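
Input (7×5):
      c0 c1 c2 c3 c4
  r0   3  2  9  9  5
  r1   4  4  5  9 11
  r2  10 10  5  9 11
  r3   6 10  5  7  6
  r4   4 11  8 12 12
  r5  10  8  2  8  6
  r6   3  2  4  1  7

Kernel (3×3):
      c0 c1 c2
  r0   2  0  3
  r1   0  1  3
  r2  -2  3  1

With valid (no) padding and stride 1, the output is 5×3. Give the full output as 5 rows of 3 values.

67 67 103
71 69 102
93 87 100
68 83 102
50 93 80

Output[0,0]: The receptive field on the input at this output position is [3 2 9 / 4 4 5 / 10 10 5]. Elementwise product with the kernel and sum: 3·2 + 9·3 + 4·1 + 5·3 + 10·-2 + 10·3 + 5·1.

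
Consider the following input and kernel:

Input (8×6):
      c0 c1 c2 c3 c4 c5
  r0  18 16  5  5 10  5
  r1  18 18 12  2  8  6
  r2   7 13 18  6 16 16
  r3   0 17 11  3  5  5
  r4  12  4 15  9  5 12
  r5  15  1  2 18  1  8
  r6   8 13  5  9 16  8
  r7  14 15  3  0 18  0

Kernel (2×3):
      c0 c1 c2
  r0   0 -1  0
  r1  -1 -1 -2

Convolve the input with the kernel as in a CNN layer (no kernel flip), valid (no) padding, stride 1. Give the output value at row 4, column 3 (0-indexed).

-40

The receptive field on the input at this output position is [9 5 12 / 18 1 8]. Elementwise product with the kernel and sum: 5·-1 + 18·-1 + 1·-1 + 8·-2.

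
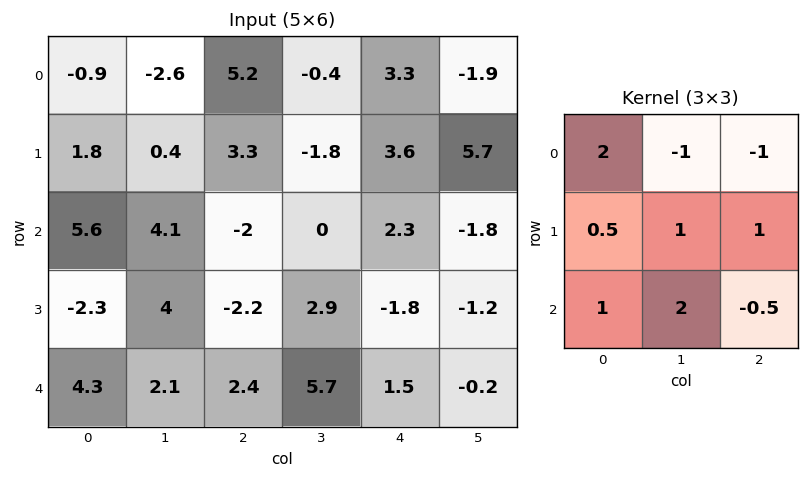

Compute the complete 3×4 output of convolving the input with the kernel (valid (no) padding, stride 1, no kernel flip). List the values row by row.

Output[0,0]: The receptive field on the input at this output position is [-0.9 -2.6 5.2 / 1.8 0.4 3.3 / 5.6 4.1 -2]. Elementwise product with the kernel and sum: -0.9·2 + -2.6·-1 + 5.2·-1 + 1.8·0.5 + 0.4·1 + 3.3·1 + 5.6·1 + 4.1·2 + -2·-0.5.

15 -8.2 7.8 11.7
11.6 -2.5 10.6 -12.5
17.05 16.95 6.75 6.75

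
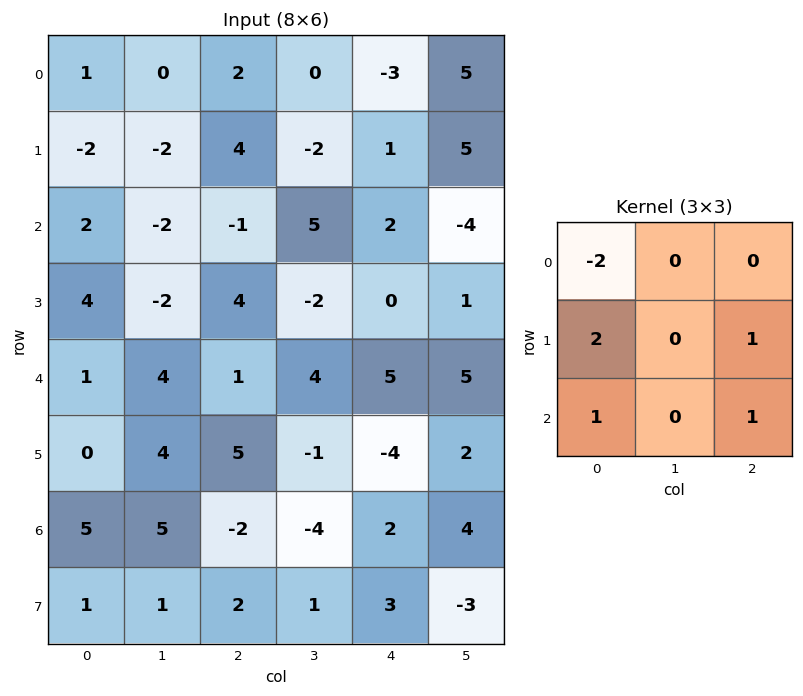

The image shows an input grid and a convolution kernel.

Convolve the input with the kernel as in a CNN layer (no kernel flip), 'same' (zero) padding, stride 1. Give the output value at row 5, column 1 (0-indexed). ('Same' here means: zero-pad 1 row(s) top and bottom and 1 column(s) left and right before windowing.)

The receptive field on the zero-padded input at this output position is [1 4 1 / 0 4 5 / 5 5 -2]. Elementwise product with the kernel and sum: 1·-2 + 0·2 + 5·1 + 5·1 + -2·1.

6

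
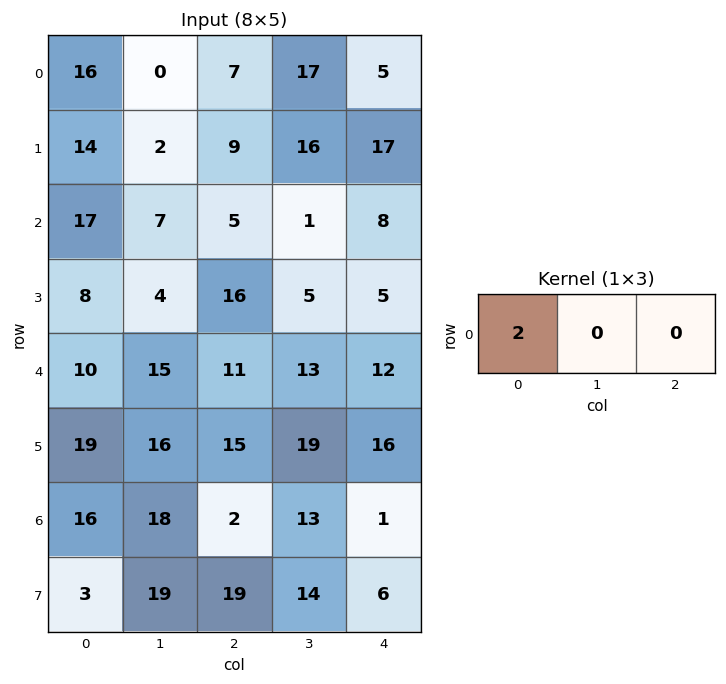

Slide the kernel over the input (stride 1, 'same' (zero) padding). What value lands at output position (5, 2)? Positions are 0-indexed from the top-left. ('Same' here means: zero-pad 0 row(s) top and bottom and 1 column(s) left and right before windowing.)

32

The receptive field on the zero-padded input at this output position is [16 15 19]. Elementwise product with the kernel and sum: 16·2.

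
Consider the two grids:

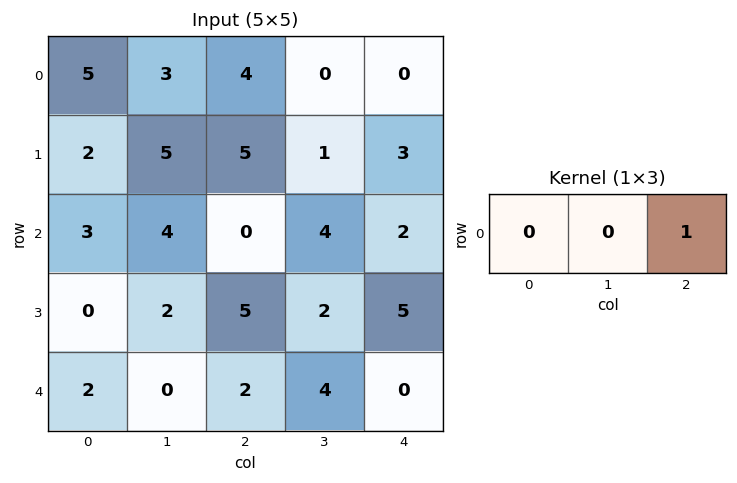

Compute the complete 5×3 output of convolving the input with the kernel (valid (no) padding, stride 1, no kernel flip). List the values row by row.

Output[0,0]: The receptive field on the input at this output position is [5 3 4]. Elementwise product with the kernel and sum: 4·1.

4 0 0
5 1 3
0 4 2
5 2 5
2 4 0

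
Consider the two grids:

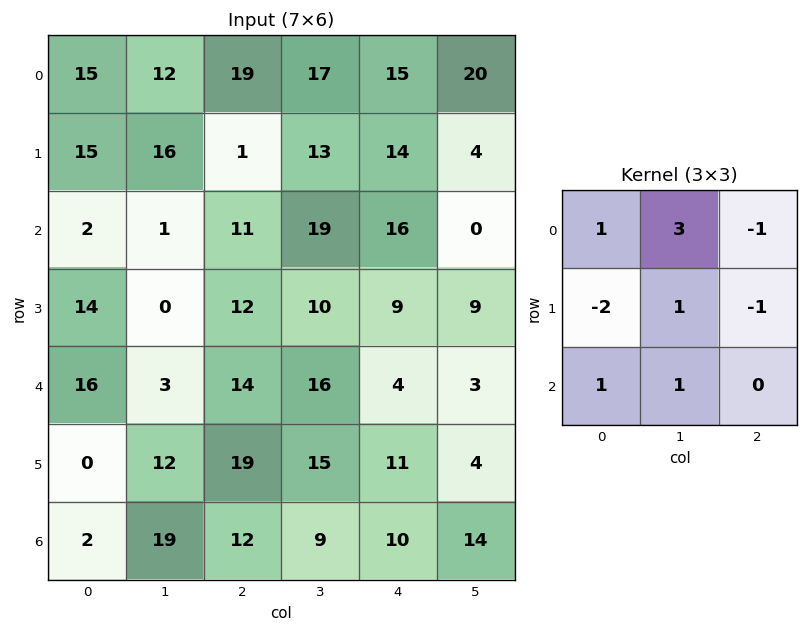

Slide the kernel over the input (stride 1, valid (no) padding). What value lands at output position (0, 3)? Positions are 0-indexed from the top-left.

The receptive field on the input at this output position is [17 15 20 / 13 14 4 / 19 16 0]. Elementwise product with the kernel and sum: 17·1 + 15·3 + 20·-1 + 13·-2 + 14·1 + 4·-1 + 19·1 + 16·1.

61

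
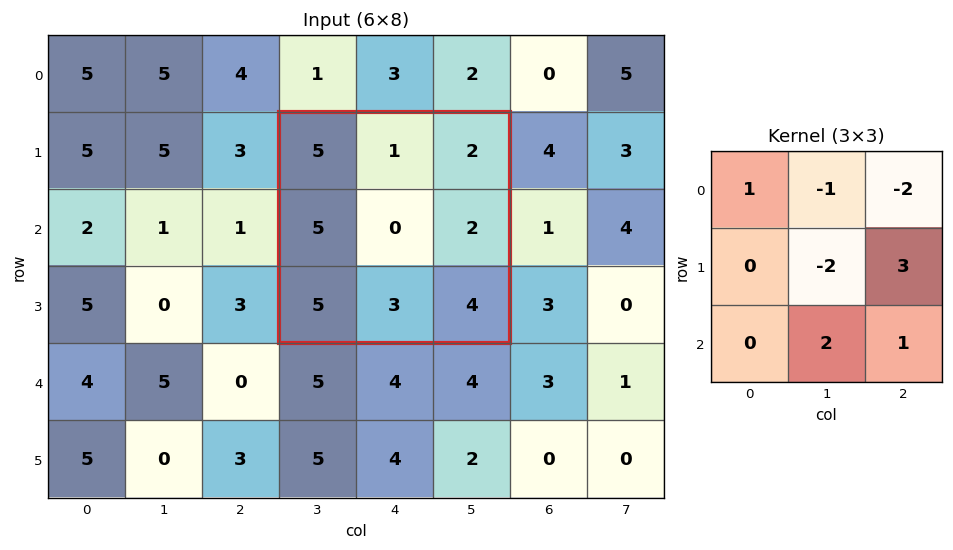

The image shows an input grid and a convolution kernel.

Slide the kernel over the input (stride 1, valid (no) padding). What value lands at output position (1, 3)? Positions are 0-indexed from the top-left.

16

The receptive field on the input at this output position is [5 1 2 / 5 0 2 / 5 3 4]. Elementwise product with the kernel and sum: 5·1 + 1·-1 + 2·-2 + 0·-2 + 2·3 + 3·2 + 4·1.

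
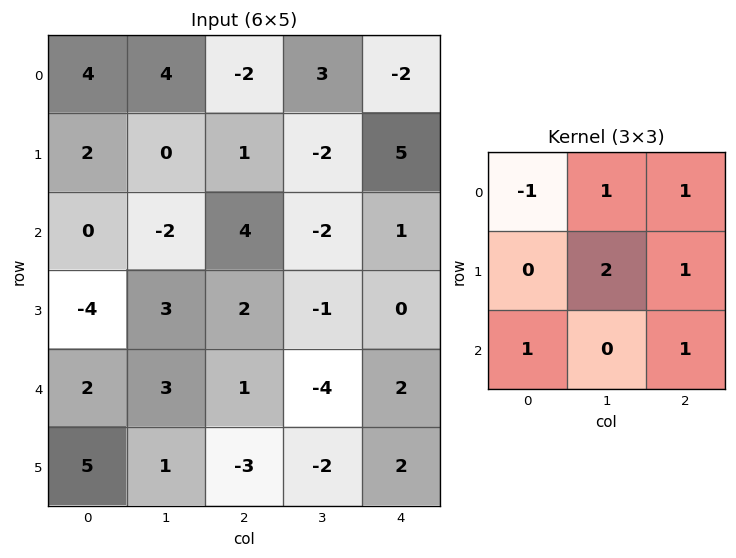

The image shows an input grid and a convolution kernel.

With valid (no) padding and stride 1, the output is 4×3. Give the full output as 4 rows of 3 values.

3 -7 9
-3 7 1
13 6 -4
18 -5 -10

Output[0,0]: The receptive field on the input at this output position is [4 4 -2 / 2 0 1 / 0 -2 4]. Elementwise product with the kernel and sum: 4·-1 + 4·1 + -2·1 + 0·2 + 1·1 + 0·1 + 4·1.
Output[0,1]: The receptive field on the input at this output position is [4 -2 3 / 0 1 -2 / -2 4 -2]. Elementwise product with the kernel and sum: 4·-1 + -2·1 + 3·1 + 1·2 + -2·1 + -2·1 + -2·1.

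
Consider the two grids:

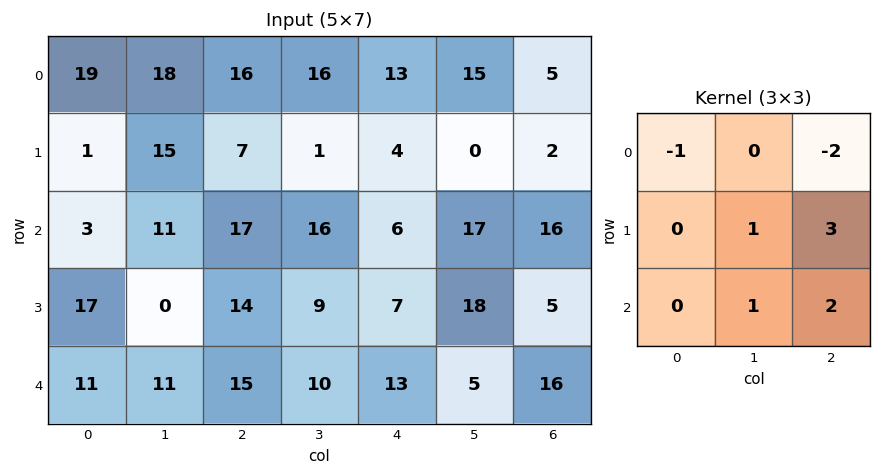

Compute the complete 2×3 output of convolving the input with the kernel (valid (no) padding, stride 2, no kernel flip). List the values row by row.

Output[0,0]: The receptive field on the input at this output position is [19 18 16 / 1 15 7 / 3 11 17]. Elementwise product with the kernel and sum: 19·-1 + 16·-2 + 15·1 + 7·3 + 11·1 + 17·2.

30 -1 32
46 37 32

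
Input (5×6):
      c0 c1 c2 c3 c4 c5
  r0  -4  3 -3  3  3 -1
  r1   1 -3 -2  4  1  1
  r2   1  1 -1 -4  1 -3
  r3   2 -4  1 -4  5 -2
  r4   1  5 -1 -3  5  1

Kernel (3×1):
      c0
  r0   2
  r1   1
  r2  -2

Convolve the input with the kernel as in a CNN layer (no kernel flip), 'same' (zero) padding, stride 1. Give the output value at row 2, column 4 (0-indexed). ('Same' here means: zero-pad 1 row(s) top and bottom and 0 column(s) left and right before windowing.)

The receptive field on the zero-padded input at this output position is [1 / 1 / 5]. Elementwise product with the kernel and sum: 1·2 + 1·1 + 5·-2.

-7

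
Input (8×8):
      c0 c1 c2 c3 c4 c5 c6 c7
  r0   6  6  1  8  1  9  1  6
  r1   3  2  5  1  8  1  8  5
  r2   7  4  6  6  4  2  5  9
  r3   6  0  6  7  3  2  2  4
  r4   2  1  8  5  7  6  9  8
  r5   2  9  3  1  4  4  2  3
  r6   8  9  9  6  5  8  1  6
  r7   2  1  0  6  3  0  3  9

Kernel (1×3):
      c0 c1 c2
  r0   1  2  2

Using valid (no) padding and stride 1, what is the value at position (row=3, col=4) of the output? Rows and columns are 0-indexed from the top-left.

11

The receptive field on the input at this output position is [3 2 2]. Elementwise product with the kernel and sum: 3·1 + 2·2 + 2·2.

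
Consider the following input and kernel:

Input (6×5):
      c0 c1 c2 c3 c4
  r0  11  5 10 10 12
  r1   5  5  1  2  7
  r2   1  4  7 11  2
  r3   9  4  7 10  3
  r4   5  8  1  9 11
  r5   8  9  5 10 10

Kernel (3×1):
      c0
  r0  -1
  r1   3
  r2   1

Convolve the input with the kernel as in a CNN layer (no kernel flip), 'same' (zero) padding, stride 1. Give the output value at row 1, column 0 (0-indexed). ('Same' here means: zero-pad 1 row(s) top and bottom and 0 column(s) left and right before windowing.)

The receptive field on the zero-padded input at this output position is [11 / 5 / 1]. Elementwise product with the kernel and sum: 11·-1 + 5·3 + 1·1.

5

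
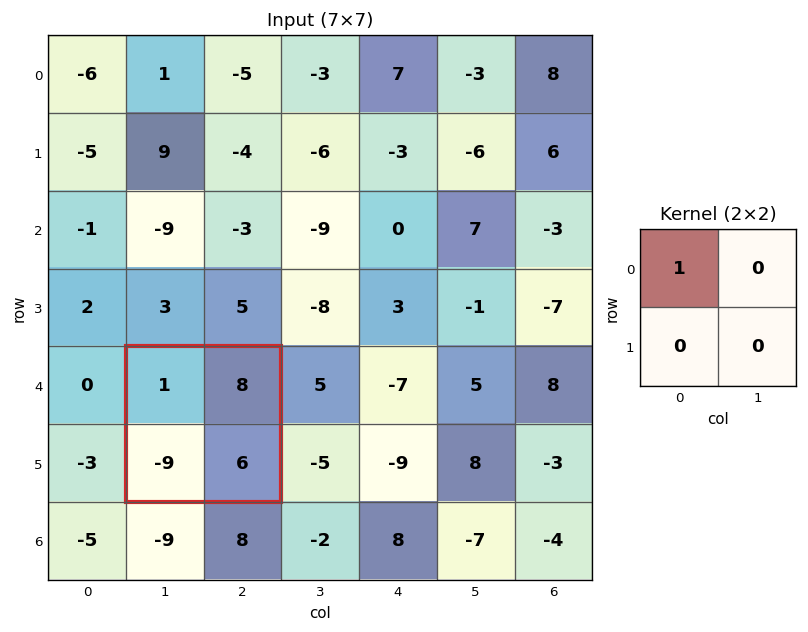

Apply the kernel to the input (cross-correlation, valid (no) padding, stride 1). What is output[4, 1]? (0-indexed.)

The receptive field on the input at this output position is [1 8 / -9 6]. Elementwise product with the kernel and sum: 1·1.

1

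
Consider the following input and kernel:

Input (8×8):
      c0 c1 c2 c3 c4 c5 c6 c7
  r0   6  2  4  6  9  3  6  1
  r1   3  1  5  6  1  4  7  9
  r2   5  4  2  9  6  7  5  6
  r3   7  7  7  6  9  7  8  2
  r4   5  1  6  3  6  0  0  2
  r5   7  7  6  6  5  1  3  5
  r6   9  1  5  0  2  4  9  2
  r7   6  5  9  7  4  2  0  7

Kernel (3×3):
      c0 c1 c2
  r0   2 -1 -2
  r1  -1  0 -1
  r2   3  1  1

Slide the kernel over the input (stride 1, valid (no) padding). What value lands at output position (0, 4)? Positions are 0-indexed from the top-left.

25

The receptive field on the input at this output position is [9 3 6 / 1 4 7 / 6 7 5]. Elementwise product with the kernel and sum: 9·2 + 3·-1 + 6·-2 + 1·-1 + 7·-1 + 6·3 + 7·1 + 5·1.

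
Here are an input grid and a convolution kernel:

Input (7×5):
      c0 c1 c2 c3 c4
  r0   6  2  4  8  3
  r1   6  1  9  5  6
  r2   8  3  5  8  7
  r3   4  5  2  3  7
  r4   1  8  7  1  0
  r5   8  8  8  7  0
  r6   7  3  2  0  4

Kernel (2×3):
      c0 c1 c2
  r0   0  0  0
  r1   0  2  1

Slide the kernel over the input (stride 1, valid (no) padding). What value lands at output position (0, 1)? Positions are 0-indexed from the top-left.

The receptive field on the input at this output position is [2 4 8 / 1 9 5]. Elementwise product with the kernel and sum: 9·2 + 5·1.

23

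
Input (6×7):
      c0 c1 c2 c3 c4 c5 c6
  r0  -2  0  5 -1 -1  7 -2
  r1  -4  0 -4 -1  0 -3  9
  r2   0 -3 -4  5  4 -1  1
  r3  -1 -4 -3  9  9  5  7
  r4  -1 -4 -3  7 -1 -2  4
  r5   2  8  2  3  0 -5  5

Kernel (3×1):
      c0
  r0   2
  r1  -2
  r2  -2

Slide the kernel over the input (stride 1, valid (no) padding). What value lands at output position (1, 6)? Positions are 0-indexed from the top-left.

The receptive field on the input at this output position is [9 / 1 / 7]. Elementwise product with the kernel and sum: 9·2 + 1·-2 + 7·-2.

2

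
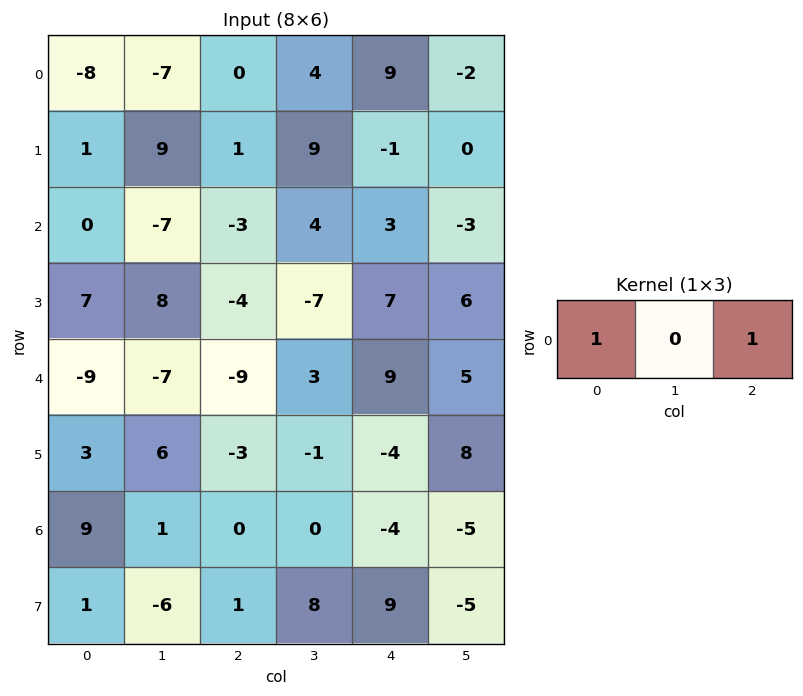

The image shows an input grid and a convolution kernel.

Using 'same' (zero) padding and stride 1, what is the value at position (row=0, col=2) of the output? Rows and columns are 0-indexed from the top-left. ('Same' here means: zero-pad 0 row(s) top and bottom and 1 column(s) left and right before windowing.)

The receptive field on the zero-padded input at this output position is [-7 0 4]. Elementwise product with the kernel and sum: -7·1 + 4·1.

-3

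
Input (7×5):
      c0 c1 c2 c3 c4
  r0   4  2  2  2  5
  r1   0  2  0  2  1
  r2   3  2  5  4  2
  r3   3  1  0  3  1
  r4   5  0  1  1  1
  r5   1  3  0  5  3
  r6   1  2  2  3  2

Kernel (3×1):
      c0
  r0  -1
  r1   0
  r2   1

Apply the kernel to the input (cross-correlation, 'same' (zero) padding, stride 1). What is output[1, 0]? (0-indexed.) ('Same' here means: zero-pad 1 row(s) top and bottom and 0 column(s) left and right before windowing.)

The receptive field on the zero-padded input at this output position is [4 / 0 / 3]. Elementwise product with the kernel and sum: 4·-1 + 3·1.

-1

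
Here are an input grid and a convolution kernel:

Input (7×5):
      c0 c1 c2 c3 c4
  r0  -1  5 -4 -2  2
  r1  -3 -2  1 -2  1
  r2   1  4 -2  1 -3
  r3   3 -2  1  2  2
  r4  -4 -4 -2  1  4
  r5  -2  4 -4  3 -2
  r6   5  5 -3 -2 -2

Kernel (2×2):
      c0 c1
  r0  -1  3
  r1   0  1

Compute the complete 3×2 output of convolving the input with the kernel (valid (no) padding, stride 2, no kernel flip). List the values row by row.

14 -4
9 7
-4 8

Output[0,0]: The receptive field on the input at this output position is [-1 5 / -3 -2]. Elementwise product with the kernel and sum: -1·-1 + 5·3 + -2·1.
Output[0,1]: The receptive field on the input at this output position is [-4 -2 / 1 -2]. Elementwise product with the kernel and sum: -4·-1 + -2·3 + -2·1.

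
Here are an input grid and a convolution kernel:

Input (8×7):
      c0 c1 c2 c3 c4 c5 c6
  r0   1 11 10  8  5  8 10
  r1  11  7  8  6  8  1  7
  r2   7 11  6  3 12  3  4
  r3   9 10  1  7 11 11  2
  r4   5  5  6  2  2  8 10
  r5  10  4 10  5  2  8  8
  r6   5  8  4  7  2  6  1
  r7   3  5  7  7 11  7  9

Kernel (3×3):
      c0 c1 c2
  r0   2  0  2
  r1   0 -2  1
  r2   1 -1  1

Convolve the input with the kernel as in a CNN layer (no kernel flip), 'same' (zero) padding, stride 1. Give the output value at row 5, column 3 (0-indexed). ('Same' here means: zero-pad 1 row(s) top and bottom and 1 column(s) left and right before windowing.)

The receptive field on the zero-padded input at this output position is [6 2 2 / 10 5 2 / 4 7 2]. Elementwise product with the kernel and sum: 6·2 + 2·2 + 5·-2 + 2·1 + 4·1 + 7·-1 + 2·1.

7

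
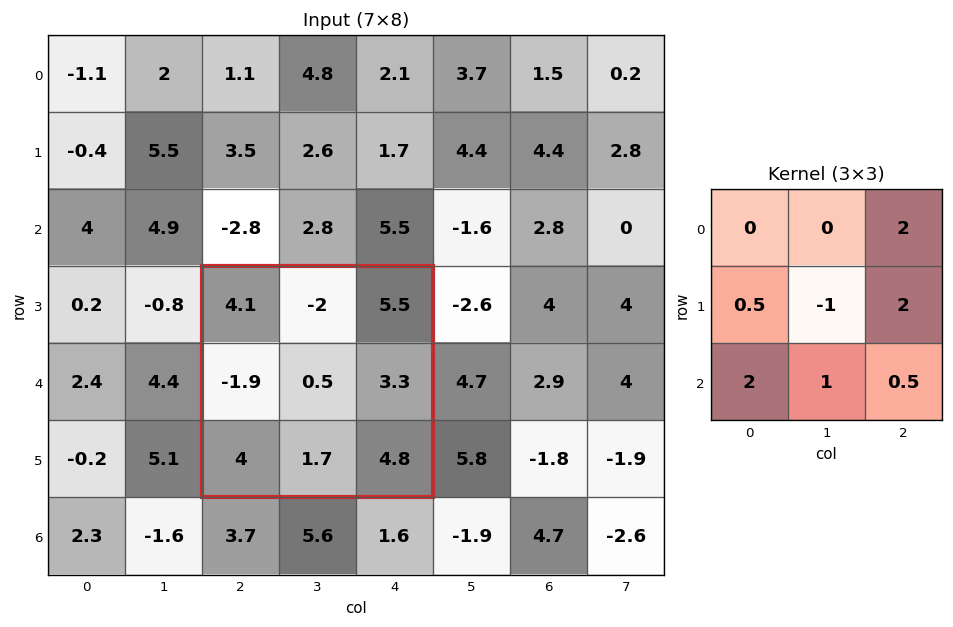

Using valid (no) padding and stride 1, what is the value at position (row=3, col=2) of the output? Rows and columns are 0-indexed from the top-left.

The receptive field on the input at this output position is [4.1 -2 5.5 / -1.9 0.5 3.3 / 4 1.7 4.8]. Elementwise product with the kernel and sum: 5.5·2 + -1.9·0.5 + 0.5·-1 + 3.3·2 + 4·2 + 1.7·1 + 4.8·0.5.

28.25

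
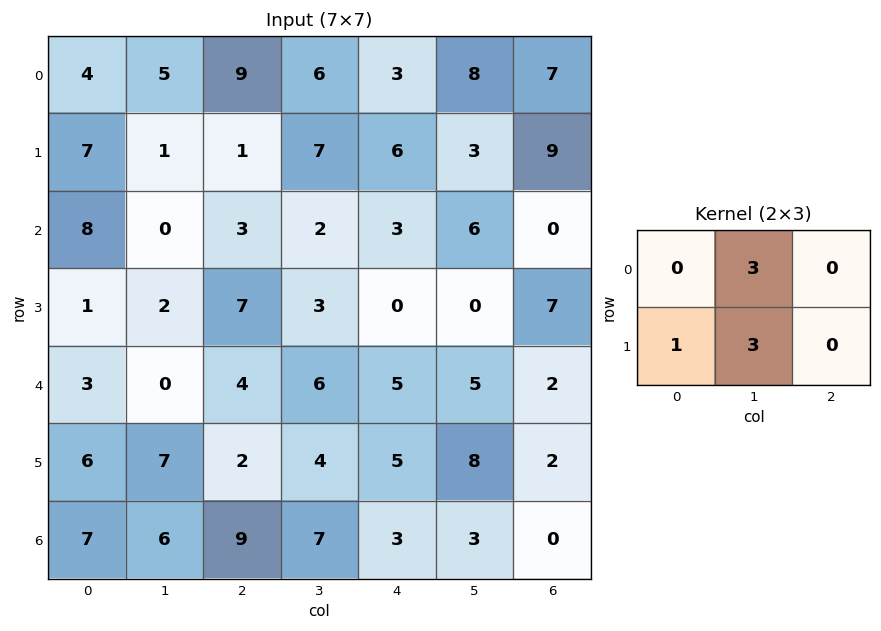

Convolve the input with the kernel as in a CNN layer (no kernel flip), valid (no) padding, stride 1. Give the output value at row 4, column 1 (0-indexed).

The receptive field on the input at this output position is [0 4 6 / 7 2 4]. Elementwise product with the kernel and sum: 4·3 + 7·1 + 2·3.

25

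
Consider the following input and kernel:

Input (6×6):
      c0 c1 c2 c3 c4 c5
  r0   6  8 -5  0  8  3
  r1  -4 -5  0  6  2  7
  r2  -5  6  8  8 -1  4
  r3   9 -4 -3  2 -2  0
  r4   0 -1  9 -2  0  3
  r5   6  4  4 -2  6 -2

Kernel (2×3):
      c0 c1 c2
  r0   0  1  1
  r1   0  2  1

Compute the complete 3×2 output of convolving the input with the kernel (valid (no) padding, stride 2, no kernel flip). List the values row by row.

Output[0,0]: The receptive field on the input at this output position is [6 8 -5 / -4 -5 0]. Elementwise product with the kernel and sum: 8·1 + -5·1 + -5·2 + 0·1.
Output[0,1]: The receptive field on the input at this output position is [-5 0 8 / 0 6 2]. Elementwise product with the kernel and sum: 0·1 + 8·1 + 6·2 + 2·1.

-7 22
3 9
20 0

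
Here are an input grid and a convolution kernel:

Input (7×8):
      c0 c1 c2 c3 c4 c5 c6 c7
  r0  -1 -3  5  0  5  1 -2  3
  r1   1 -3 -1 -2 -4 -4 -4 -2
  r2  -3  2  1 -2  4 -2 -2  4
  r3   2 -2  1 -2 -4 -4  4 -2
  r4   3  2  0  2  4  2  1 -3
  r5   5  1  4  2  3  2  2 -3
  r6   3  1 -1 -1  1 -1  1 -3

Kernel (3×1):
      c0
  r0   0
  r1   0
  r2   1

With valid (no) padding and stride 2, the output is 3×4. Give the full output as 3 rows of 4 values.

Output[0,0]: The receptive field on the input at this output position is [-1 / 1 / -3]. Elementwise product with the kernel and sum: -3·1.

-3 1 4 -2
3 0 4 1
3 -1 1 1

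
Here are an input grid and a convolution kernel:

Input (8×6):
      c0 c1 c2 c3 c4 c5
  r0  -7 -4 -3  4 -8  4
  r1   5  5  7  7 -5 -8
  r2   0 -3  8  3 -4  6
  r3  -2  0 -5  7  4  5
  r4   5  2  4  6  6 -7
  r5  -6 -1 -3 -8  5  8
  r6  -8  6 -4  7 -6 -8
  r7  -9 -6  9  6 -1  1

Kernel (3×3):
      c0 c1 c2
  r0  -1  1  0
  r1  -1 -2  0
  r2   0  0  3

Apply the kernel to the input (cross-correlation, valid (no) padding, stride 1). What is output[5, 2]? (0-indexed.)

The receptive field on the input at this output position is [-3 -8 5 / -4 7 -6 / 9 6 -1]. Elementwise product with the kernel and sum: -3·-1 + -8·1 + -4·-1 + 7·-2 + -1·3.

-18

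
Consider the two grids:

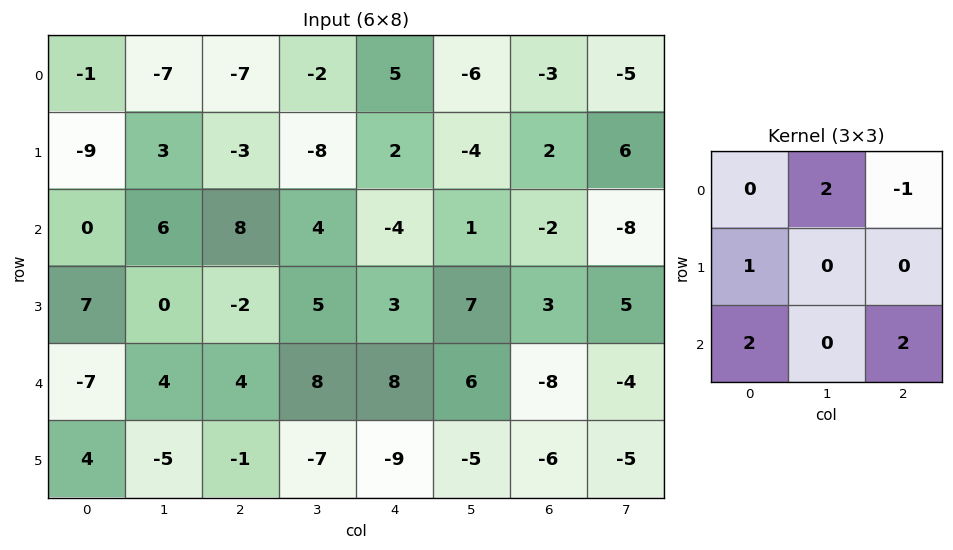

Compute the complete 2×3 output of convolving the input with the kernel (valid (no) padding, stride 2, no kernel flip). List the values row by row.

0 -4 -19
5 34 7

Output[0,0]: The receptive field on the input at this output position is [-1 -7 -7 / -9 3 -3 / 0 6 8]. Elementwise product with the kernel and sum: -7·2 + -7·-1 + -9·1 + 0·2 + 8·2.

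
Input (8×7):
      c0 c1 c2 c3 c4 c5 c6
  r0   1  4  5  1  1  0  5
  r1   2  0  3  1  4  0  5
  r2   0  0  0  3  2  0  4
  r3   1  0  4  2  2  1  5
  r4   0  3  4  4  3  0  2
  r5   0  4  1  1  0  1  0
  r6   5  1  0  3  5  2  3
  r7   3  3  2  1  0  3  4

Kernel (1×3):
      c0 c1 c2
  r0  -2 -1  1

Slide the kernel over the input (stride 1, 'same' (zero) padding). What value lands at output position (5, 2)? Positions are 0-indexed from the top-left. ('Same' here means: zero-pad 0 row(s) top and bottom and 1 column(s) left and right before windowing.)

The receptive field on the zero-padded input at this output position is [4 1 1]. Elementwise product with the kernel and sum: 4·-2 + 1·-1 + 1·1.

-8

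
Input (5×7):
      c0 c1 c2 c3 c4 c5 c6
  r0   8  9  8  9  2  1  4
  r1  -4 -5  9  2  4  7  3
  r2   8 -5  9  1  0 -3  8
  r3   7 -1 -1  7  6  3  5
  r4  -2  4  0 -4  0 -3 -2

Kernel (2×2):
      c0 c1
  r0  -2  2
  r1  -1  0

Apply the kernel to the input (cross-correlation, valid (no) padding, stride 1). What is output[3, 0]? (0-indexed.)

-14

The receptive field on the input at this output position is [7 -1 / -2 4]. Elementwise product with the kernel and sum: 7·-2 + -1·2 + -2·-1.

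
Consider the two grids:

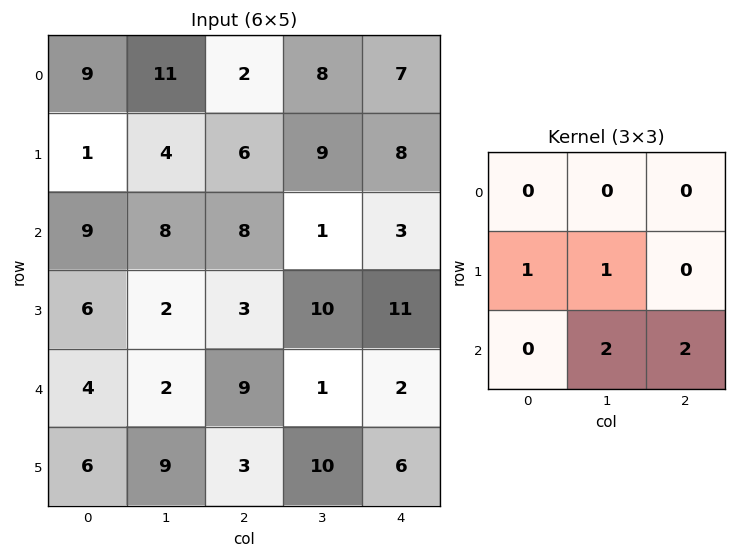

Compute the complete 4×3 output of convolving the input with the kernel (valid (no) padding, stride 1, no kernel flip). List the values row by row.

Output[0,0]: The receptive field on the input at this output position is [9 11 2 / 1 4 6 / 9 8 8]. Elementwise product with the kernel and sum: 1·1 + 4·1 + 8·2 + 8·2.
Output[0,1]: The receptive field on the input at this output position is [11 2 8 / 4 6 9 / 8 8 1]. Elementwise product with the kernel and sum: 4·1 + 6·1 + 8·2 + 1·2.

37 28 23
27 42 51
30 25 19
30 37 42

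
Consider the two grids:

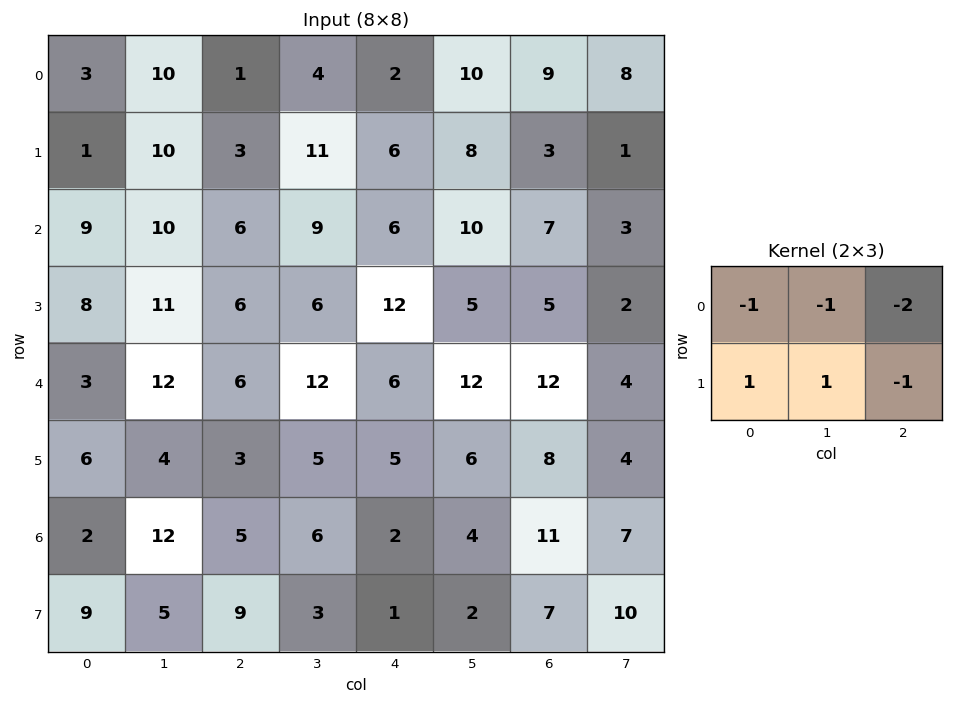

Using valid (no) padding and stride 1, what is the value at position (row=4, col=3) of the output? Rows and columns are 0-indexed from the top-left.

The receptive field on the input at this output position is [12 6 12 / 5 5 6]. Elementwise product with the kernel and sum: 12·-1 + 6·-1 + 12·-2 + 5·1 + 5·1 + 6·-1.

-38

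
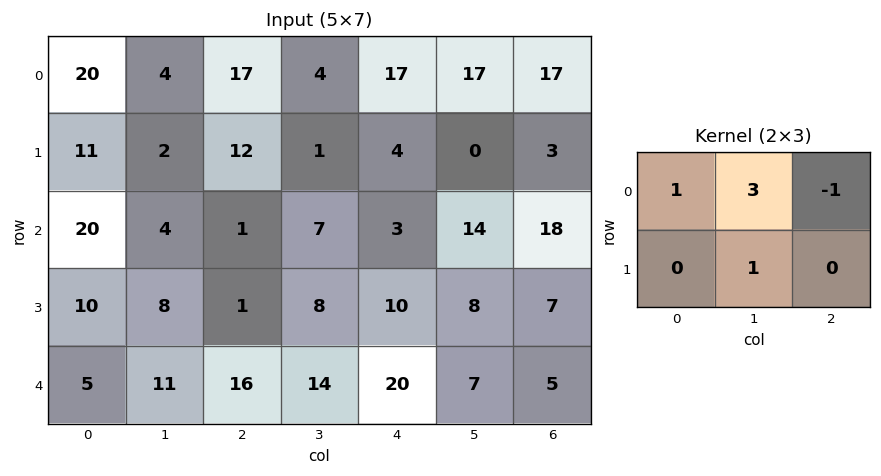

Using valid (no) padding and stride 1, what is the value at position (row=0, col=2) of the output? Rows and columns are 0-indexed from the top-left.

13

The receptive field on the input at this output position is [17 4 17 / 12 1 4]. Elementwise product with the kernel and sum: 17·1 + 4·3 + 17·-1 + 1·1.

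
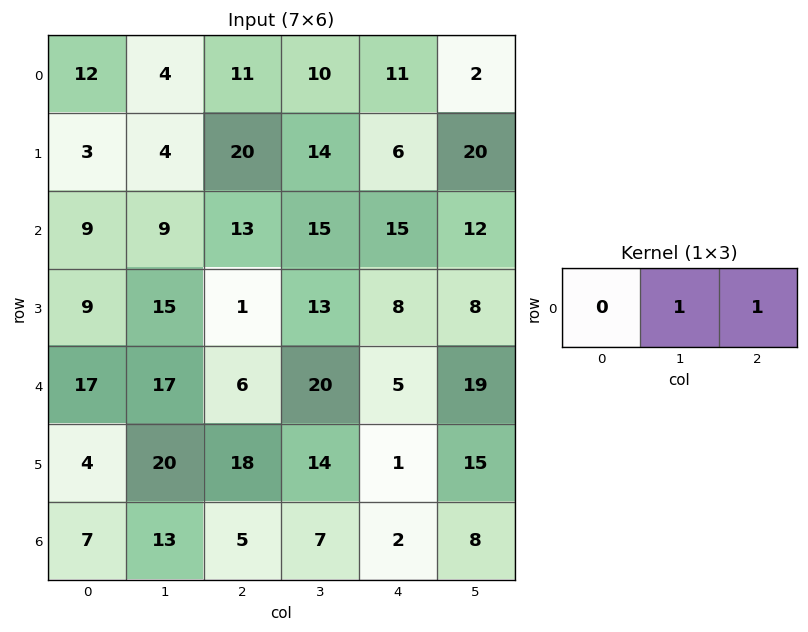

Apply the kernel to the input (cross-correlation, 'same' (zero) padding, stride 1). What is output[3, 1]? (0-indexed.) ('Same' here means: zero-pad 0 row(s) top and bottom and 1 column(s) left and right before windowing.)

The receptive field on the zero-padded input at this output position is [9 15 1]. Elementwise product with the kernel and sum: 15·1 + 1·1.

16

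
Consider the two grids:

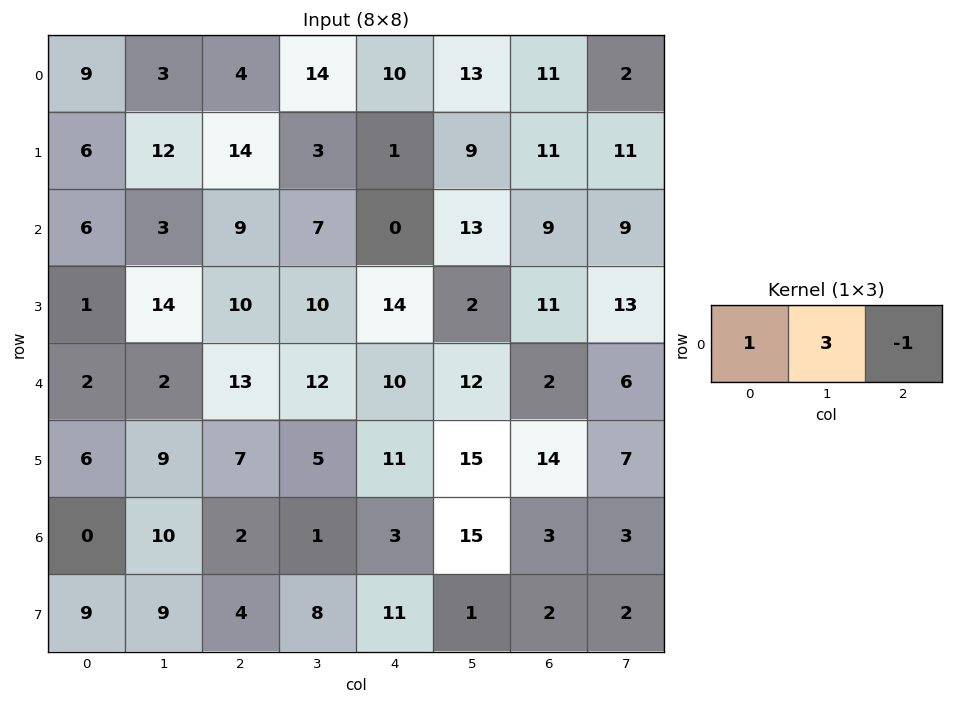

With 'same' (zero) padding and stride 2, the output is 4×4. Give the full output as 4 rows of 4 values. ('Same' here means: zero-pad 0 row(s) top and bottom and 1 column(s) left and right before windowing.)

24 1 31 44
15 23 -6 31
4 29 30 12
-10 15 -5 21

Output[0,0]: The receptive field on the zero-padded input at this output position is [0 9 3]. Elementwise product with the kernel and sum: 0·1 + 9·3 + 3·-1.
Output[0,1]: The receptive field on the zero-padded input at this output position is [3 4 14]. Elementwise product with the kernel and sum: 3·1 + 4·3 + 14·-1.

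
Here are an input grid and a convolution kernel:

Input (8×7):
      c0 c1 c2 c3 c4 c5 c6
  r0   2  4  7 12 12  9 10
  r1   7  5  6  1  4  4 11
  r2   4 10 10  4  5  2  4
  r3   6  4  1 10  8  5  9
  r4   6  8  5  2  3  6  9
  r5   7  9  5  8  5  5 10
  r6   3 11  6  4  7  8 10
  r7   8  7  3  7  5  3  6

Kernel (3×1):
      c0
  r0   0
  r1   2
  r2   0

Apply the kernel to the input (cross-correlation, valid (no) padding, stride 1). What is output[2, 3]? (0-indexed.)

20

The receptive field on the input at this output position is [4 / 10 / 2]. Elementwise product with the kernel and sum: 10·2.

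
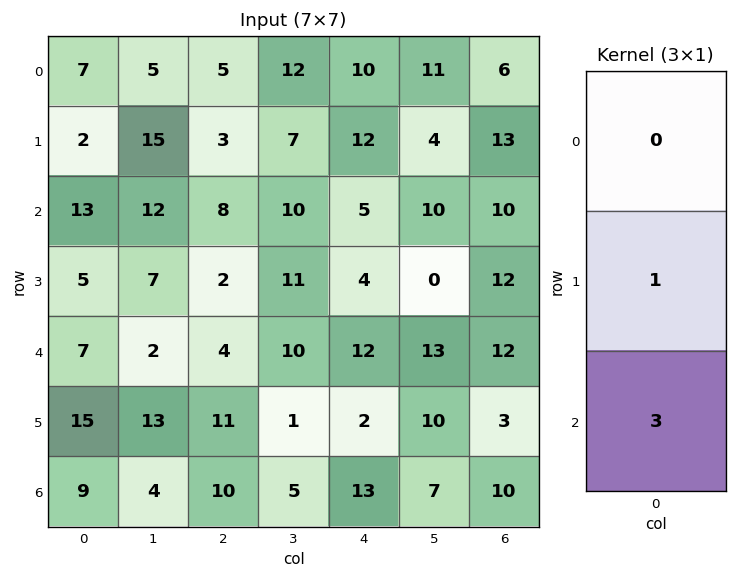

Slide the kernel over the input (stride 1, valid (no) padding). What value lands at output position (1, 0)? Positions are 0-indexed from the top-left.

28

The receptive field on the input at this output position is [2 / 13 / 5]. Elementwise product with the kernel and sum: 13·1 + 5·3.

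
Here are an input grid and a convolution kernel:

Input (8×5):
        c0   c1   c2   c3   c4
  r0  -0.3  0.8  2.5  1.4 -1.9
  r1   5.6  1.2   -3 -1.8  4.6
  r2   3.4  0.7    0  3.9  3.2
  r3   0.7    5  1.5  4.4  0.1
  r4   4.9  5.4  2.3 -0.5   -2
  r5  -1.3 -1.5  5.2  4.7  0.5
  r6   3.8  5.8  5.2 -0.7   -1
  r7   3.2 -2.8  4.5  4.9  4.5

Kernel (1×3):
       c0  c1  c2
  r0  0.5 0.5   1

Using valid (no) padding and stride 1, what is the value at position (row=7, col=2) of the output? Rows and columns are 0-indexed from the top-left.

9.2

The receptive field on the input at this output position is [4.5 4.9 4.5]. Elementwise product with the kernel and sum: 4.5·0.5 + 4.9·0.5 + 4.5·1.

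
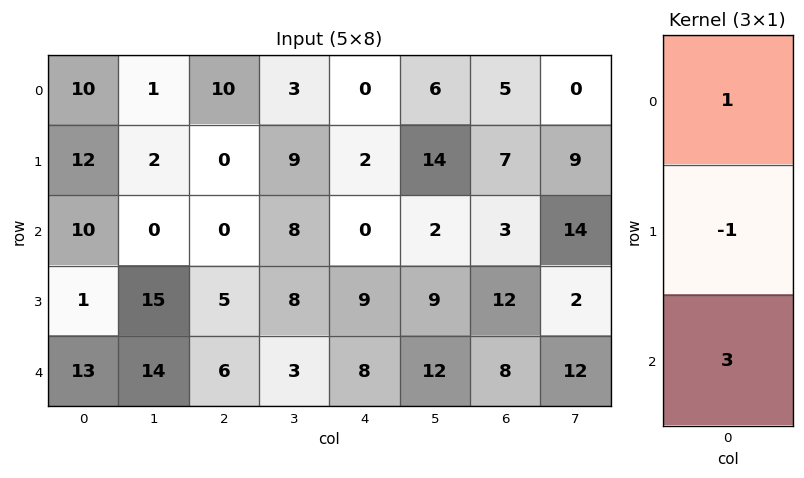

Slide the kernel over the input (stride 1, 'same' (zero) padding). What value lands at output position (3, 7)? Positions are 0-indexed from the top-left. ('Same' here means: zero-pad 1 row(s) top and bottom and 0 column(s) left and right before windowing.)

48

The receptive field on the zero-padded input at this output position is [14 / 2 / 12]. Elementwise product with the kernel and sum: 14·1 + 2·-1 + 12·3.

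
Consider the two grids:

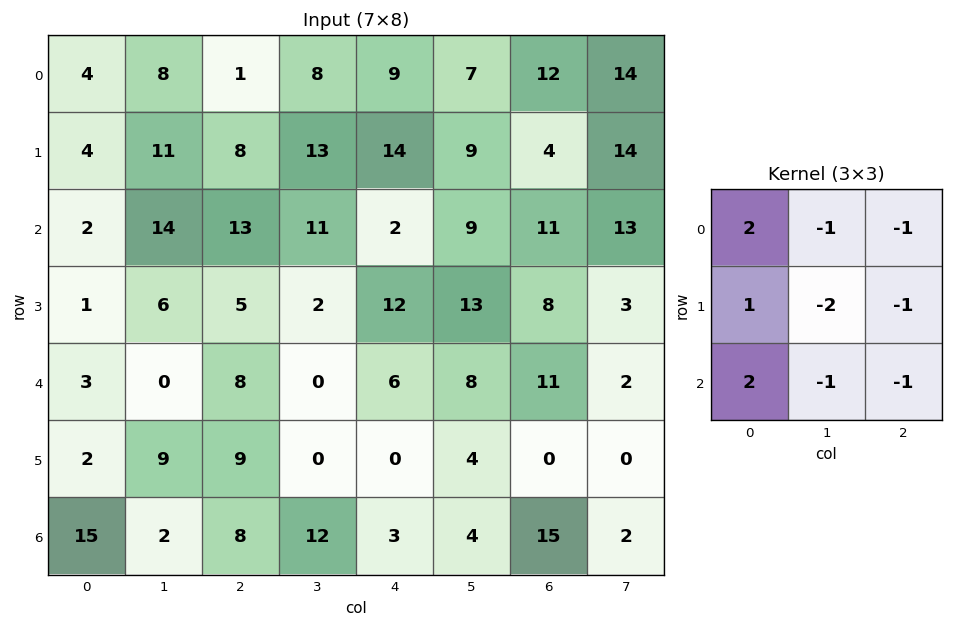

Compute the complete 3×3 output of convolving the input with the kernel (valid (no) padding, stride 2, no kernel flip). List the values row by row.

Output[0,0]: The receptive field on the input at this output position is [4 8 1 / 4 11 8 / 2 14 13]. Elementwise product with the kernel and sum: 4·2 + 8·-1 + 1·-1 + 4·1 + 11·-2 + 8·-1 + 2·2 + 14·-1 + 13·-1.
Output[0,1]: The receptive field on the input at this output position is [1 8 9 / 8 13 14 / 13 11 2]. Elementwise product with the kernel and sum: 1·2 + 8·-1 + 9·-1 + 8·1 + 13·-2 + 14·-1 + 13·2 + 11·-1 + 2·-1.

-50 -34 -25
-41 12 -45
-7 20 -28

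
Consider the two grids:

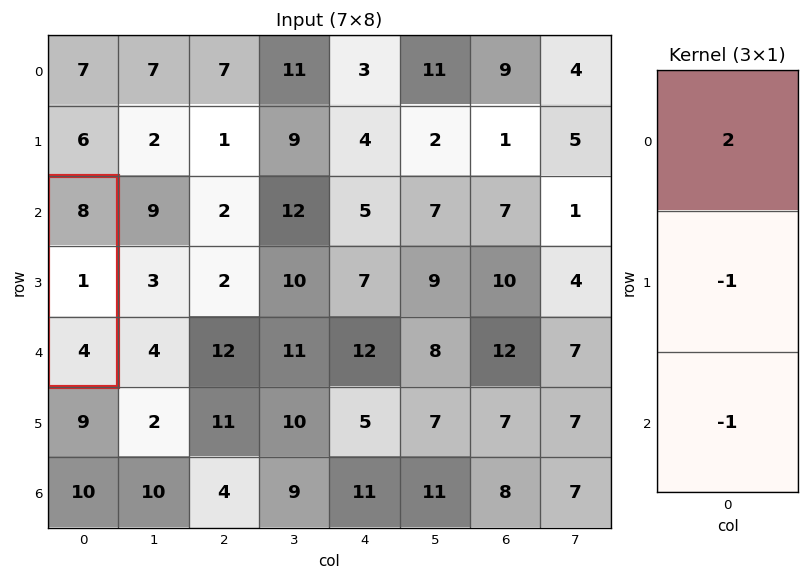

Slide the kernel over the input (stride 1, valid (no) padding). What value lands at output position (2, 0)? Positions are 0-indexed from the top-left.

11

The receptive field on the input at this output position is [8 / 1 / 4]. Elementwise product with the kernel and sum: 8·2 + 1·-1 + 4·-1.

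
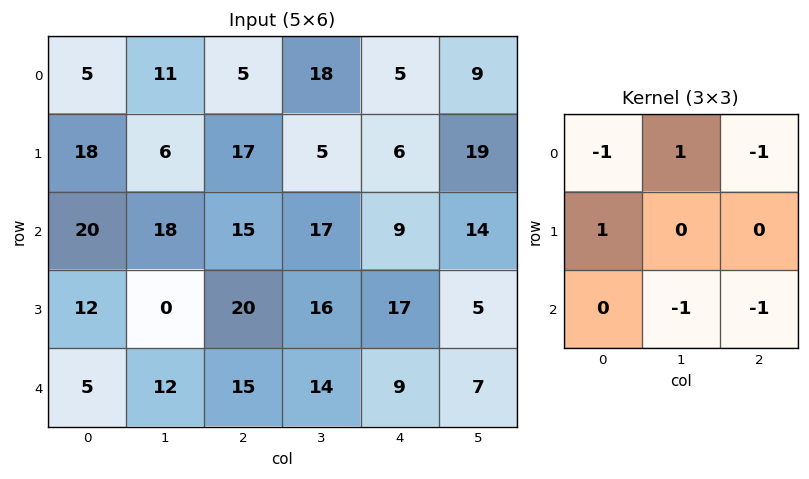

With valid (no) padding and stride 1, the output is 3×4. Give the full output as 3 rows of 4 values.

Output[0,0]: The receptive field on the input at this output position is [5 11 5 / 18 6 17 / 20 18 15]. Elementwise product with the kernel and sum: 5·-1 + 11·1 + 5·-1 + 18·1 + 18·-1 + 15·-1.

-14 -50 -1 -40
-29 -12 -36 -23
-32 -49 -10 -22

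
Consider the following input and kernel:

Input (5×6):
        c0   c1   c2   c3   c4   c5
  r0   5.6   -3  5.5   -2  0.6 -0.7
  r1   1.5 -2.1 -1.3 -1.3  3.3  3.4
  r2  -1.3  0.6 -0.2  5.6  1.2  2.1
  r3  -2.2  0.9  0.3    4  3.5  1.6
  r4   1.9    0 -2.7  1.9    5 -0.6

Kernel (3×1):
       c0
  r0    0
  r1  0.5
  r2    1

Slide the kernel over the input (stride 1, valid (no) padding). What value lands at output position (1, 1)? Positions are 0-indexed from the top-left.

1.2

The receptive field on the input at this output position is [-2.1 / 0.6 / 0.9]. Elementwise product with the kernel and sum: 0.6·0.5 + 0.9·1.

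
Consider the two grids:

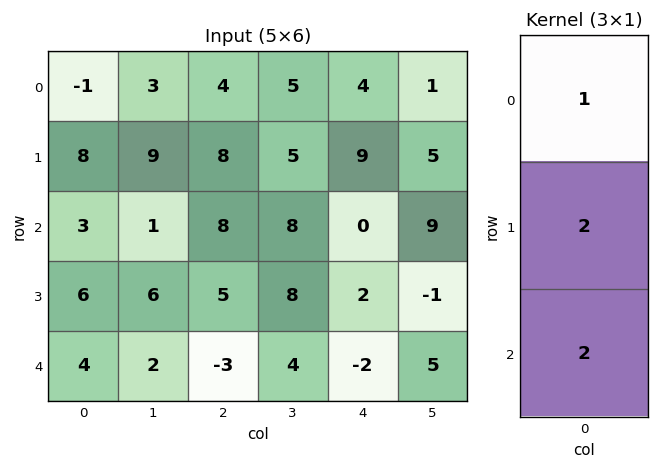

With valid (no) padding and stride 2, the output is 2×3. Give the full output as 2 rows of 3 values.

Output[0,0]: The receptive field on the input at this output position is [-1 / 8 / 3]. Elementwise product with the kernel and sum: -1·1 + 8·2 + 3·2.
Output[0,1]: The receptive field on the input at this output position is [4 / 8 / 8]. Elementwise product with the kernel and sum: 4·1 + 8·2 + 8·2.

21 36 22
23 12 0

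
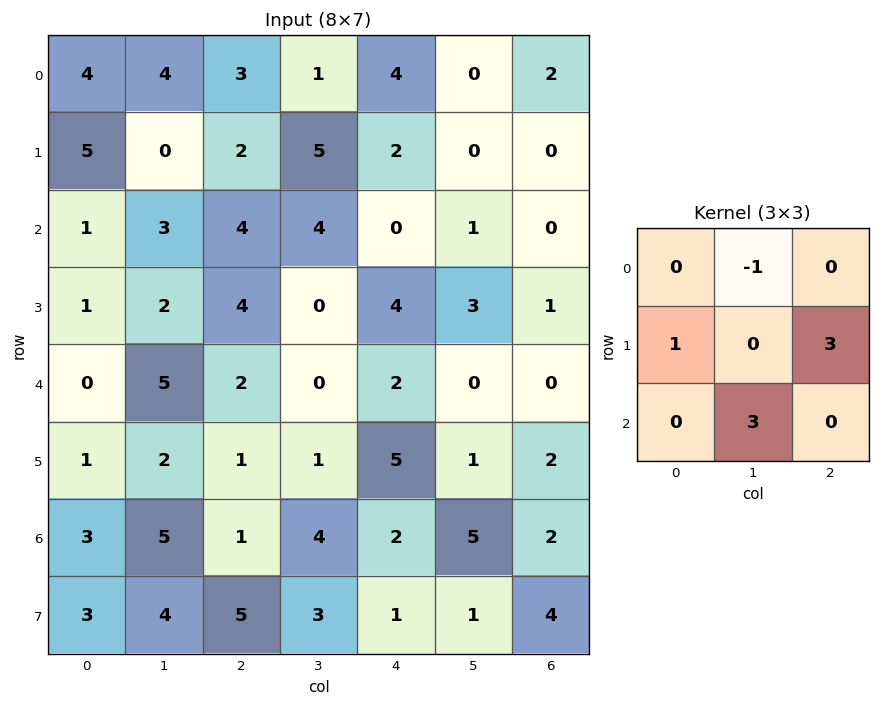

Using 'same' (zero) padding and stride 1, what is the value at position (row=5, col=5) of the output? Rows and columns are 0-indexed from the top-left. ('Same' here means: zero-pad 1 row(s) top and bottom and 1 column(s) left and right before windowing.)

26

The receptive field on the zero-padded input at this output position is [2 0 0 / 5 1 2 / 2 5 2]. Elementwise product with the kernel and sum: 0·-1 + 5·1 + 2·3 + 5·3.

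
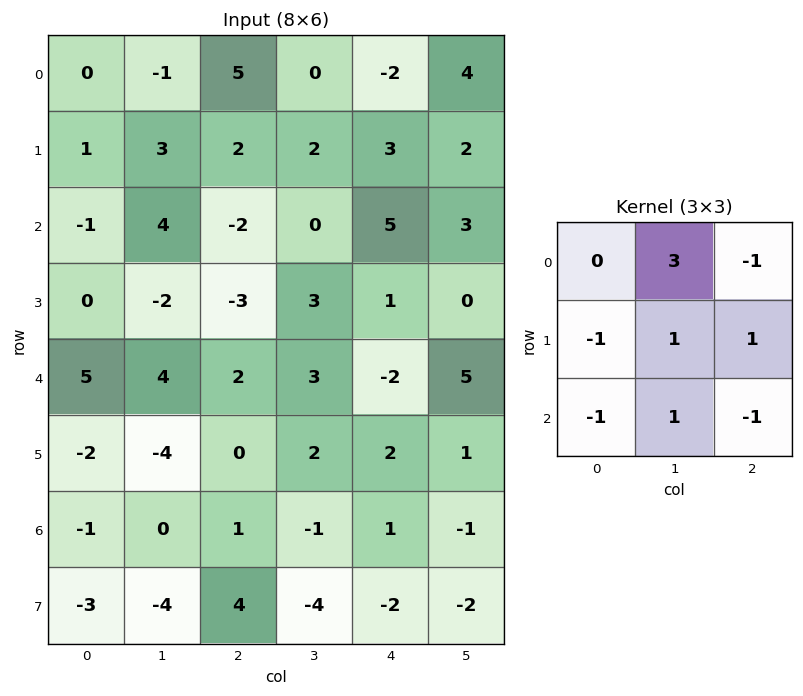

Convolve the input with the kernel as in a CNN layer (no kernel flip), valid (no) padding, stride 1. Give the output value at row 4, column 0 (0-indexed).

8

The receptive field on the input at this output position is [5 4 2 / -2 -4 0 / -1 0 1]. Elementwise product with the kernel and sum: 4·3 + 2·-1 + -2·-1 + -4·1 + 0·1 + -1·-1 + 0·1 + 1·-1.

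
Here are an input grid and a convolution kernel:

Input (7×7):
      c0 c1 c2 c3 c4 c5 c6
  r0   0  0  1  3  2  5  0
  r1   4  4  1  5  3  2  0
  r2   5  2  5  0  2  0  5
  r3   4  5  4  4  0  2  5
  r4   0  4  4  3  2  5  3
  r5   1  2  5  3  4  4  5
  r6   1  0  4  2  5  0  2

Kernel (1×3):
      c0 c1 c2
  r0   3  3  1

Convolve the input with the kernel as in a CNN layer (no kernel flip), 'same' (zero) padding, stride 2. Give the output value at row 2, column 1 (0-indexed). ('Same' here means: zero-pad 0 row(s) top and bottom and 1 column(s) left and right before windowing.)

27

The receptive field on the zero-padded input at this output position is [4 4 3]. Elementwise product with the kernel and sum: 4·3 + 4·3 + 3·1.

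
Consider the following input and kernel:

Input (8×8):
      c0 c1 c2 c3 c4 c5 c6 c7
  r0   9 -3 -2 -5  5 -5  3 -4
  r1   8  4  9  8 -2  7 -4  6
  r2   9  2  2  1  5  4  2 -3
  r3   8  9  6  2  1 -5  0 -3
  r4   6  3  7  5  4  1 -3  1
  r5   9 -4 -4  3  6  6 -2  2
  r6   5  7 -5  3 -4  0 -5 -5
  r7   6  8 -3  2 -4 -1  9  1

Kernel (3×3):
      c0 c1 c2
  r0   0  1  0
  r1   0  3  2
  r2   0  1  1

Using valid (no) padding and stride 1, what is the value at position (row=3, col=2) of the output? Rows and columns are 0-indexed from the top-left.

The receptive field on the input at this output position is [6 2 1 / 7 5 4 / -4 3 6]. Elementwise product with the kernel and sum: 2·1 + 5·3 + 4·2 + 3·1 + 6·1.

34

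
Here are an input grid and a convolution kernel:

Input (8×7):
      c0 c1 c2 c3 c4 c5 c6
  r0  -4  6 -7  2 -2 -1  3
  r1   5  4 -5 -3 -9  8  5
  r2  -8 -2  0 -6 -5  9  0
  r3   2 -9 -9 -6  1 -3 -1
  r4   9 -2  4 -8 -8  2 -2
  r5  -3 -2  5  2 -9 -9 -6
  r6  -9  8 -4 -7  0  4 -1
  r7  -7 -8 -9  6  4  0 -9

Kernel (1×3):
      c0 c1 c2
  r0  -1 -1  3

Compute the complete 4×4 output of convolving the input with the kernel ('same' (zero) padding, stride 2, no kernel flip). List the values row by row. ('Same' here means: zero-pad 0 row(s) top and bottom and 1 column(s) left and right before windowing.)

22 7 -3 -2
2 -16 38 -9
-15 -26 22 0
33 -25 19 -3

Output[0,0]: The receptive field on the zero-padded input at this output position is [0 -4 6]. Elementwise product with the kernel and sum: 0·-1 + -4·-1 + 6·3.
Output[0,1]: The receptive field on the zero-padded input at this output position is [6 -7 2]. Elementwise product with the kernel and sum: 6·-1 + -7·-1 + 2·3.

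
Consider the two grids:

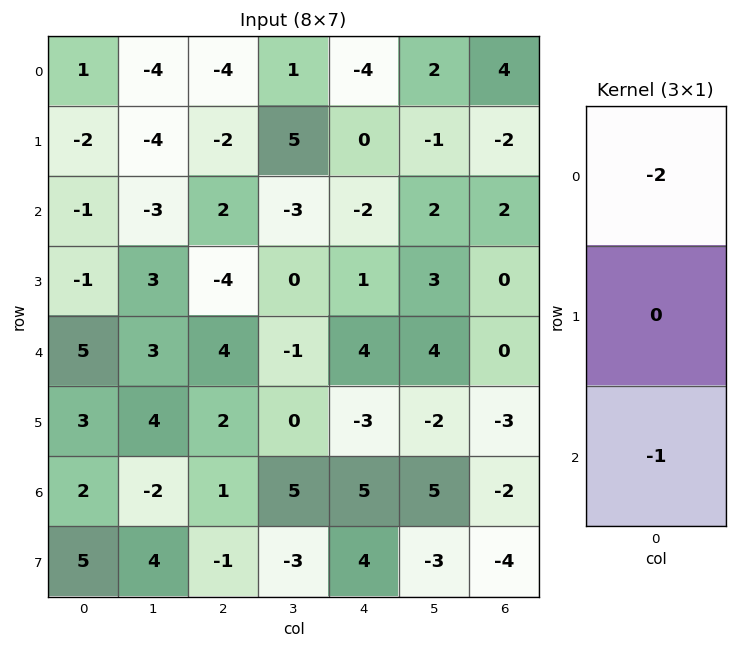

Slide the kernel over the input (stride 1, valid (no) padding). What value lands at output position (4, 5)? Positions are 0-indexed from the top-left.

-13

The receptive field on the input at this output position is [4 / -2 / 5]. Elementwise product with the kernel and sum: 4·-2 + 5·-1.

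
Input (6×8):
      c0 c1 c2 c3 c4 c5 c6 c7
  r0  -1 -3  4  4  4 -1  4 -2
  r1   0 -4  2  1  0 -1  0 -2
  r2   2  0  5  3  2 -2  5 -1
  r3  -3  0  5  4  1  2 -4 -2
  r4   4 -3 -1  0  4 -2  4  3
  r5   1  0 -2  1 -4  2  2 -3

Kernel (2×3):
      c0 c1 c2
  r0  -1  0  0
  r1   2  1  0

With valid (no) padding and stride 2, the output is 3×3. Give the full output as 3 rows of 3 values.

Output[0,0]: The receptive field on the input at this output position is [-1 -3 4 / 0 -4 2]. Elementwise product with the kernel and sum: -1·-1 + 0·2 + -4·1.

-3 1 -5
-8 9 2
-2 -2 -10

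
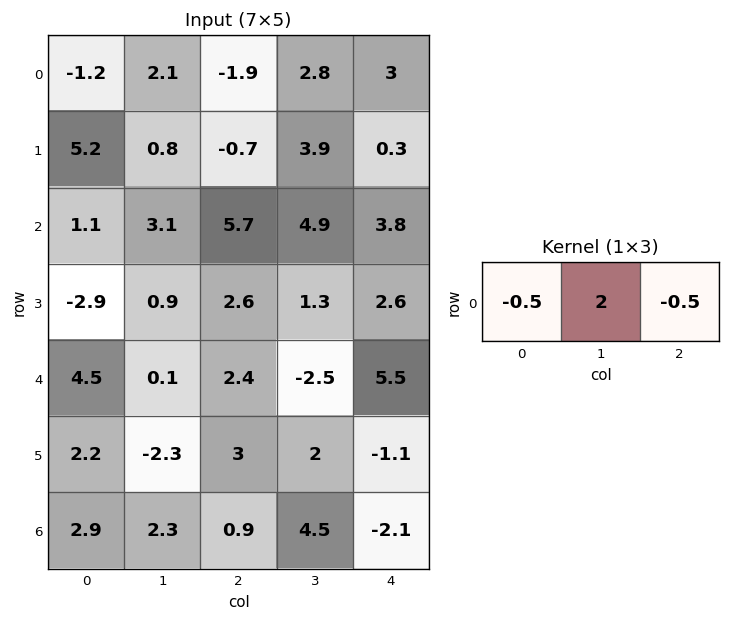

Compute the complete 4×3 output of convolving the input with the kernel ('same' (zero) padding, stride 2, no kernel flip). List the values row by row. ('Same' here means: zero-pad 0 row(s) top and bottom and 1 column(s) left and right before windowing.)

Output[0,0]: The receptive field on the zero-padded input at this output position is [0 -1.2 2.1]. Elementwise product with the kernel and sum: 0·-0.5 + -1.2·2 + 2.1·-0.5.

-3.45 -6.25 4.6
0.65 7.4 5.15
8.95 6 12.25
4.65 -1.6 -6.45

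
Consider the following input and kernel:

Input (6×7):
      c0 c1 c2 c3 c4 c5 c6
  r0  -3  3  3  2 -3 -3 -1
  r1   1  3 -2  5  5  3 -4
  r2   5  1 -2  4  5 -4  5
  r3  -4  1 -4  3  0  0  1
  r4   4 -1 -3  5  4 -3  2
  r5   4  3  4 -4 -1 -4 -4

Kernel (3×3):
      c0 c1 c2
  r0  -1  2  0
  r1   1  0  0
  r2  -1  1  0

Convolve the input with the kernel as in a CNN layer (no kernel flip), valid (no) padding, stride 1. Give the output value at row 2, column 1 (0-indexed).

-6

The receptive field on the input at this output position is [1 -2 4 / 1 -4 3 / -1 -3 5]. Elementwise product with the kernel and sum: 1·-1 + -2·2 + 1·1 + -1·-1 + -3·1.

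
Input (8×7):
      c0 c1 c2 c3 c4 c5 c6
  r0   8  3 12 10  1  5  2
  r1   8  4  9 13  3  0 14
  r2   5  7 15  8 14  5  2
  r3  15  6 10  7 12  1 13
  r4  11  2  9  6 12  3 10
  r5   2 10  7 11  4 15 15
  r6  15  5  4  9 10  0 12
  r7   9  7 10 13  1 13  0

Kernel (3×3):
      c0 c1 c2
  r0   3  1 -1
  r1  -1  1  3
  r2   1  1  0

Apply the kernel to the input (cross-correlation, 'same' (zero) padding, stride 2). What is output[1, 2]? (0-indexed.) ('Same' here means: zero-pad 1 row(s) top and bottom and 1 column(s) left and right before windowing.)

The receptive field on the zero-padded input at this output position is [13 3 0 / 8 14 5 / 7 12 1]. Elementwise product with the kernel and sum: 13·3 + 3·1 + 0·-1 + 8·-1 + 14·1 + 5·3 + 7·1 + 12·1.

82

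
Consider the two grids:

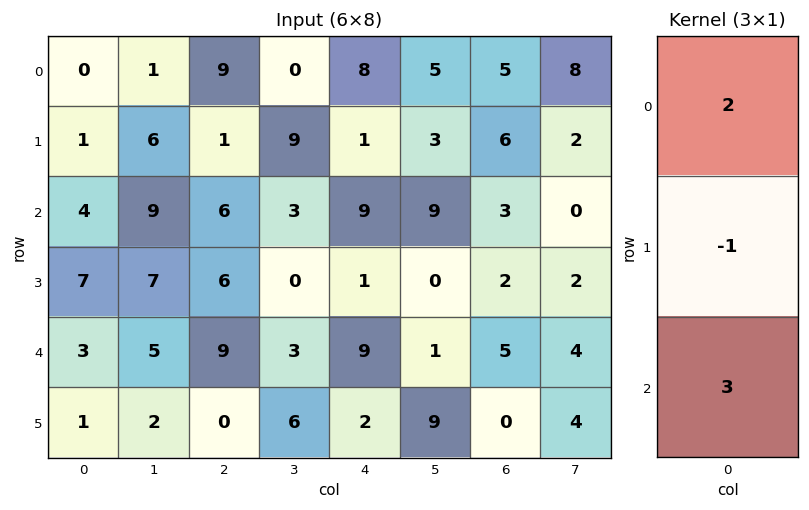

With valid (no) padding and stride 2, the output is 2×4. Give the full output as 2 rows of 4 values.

11 35 42 13
10 33 44 19

Output[0,0]: The receptive field on the input at this output position is [0 / 1 / 4]. Elementwise product with the kernel and sum: 0·2 + 1·-1 + 4·3.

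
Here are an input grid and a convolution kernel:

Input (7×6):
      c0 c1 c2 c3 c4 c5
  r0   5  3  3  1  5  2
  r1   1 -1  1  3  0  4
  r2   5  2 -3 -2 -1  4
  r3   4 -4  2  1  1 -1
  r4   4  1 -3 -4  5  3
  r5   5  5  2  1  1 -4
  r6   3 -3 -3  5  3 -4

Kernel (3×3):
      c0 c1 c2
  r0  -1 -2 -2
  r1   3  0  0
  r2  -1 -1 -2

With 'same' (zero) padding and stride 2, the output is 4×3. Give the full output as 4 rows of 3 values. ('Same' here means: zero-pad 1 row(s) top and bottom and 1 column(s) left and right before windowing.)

1 3 -8
4 -1 -17
-15 -8 -7
-20 -20 20

Output[0,0]: The receptive field on the zero-padded input at this output position is [0 0 0 / 0 5 3 / 0 1 -1]. Elementwise product with the kernel and sum: 0·-1 + 0·-2 + 0·-2 + 0·3 + 0·-1 + 1·-1 + -1·-2.
Output[0,1]: The receptive field on the zero-padded input at this output position is [0 0 0 / 3 3 1 / -1 1 3]. Elementwise product with the kernel and sum: 0·-1 + 0·-2 + 0·-2 + 3·3 + -1·-1 + 1·-1 + 3·-2.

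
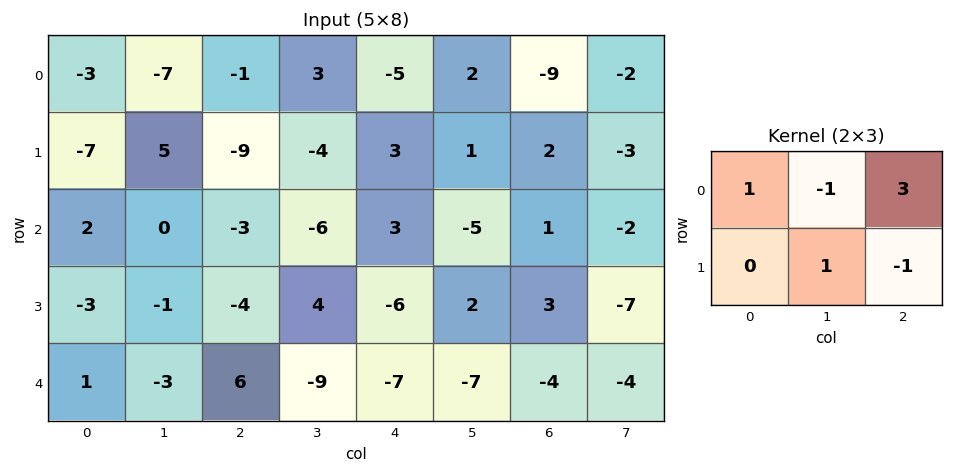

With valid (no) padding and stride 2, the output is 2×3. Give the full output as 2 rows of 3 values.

15 -26 -35
-4 22 10

Output[0,0]: The receptive field on the input at this output position is [-3 -7 -1 / -7 5 -9]. Elementwise product with the kernel and sum: -3·1 + -7·-1 + -1·3 + 5·1 + -9·-1.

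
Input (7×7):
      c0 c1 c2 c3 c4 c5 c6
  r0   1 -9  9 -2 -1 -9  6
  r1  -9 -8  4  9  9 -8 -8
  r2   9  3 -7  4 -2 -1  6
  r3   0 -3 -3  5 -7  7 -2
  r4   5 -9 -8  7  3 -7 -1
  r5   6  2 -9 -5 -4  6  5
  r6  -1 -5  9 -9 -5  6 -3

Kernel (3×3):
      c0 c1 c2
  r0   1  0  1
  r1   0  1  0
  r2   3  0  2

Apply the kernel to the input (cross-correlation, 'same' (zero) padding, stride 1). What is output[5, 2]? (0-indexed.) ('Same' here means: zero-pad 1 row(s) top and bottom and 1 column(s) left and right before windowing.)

-44

The receptive field on the zero-padded input at this output position is [-9 -8 7 / 2 -9 -5 / -5 9 -9]. Elementwise product with the kernel and sum: -9·1 + 7·1 + -9·1 + -5·3 + -9·2.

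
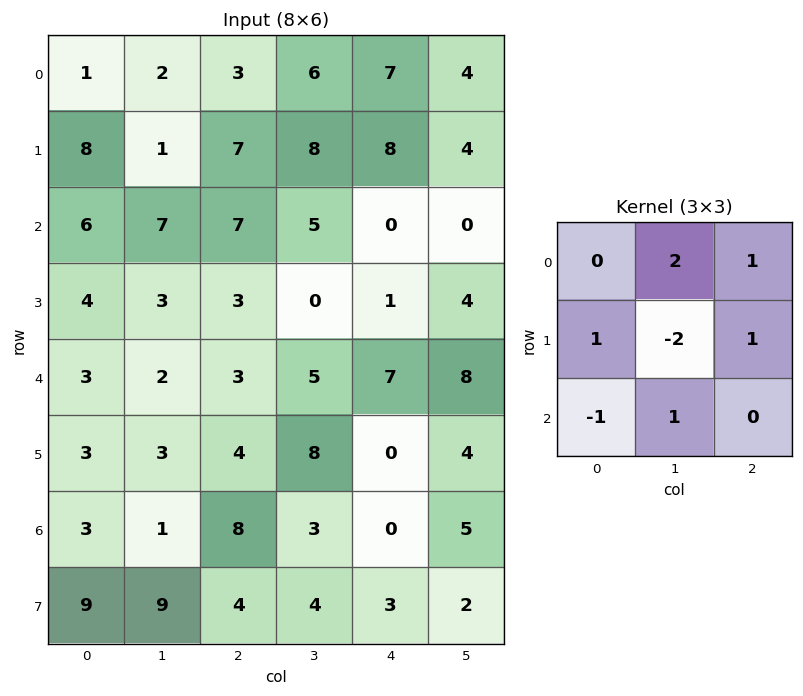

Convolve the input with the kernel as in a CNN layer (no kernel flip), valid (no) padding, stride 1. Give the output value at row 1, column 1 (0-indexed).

The receptive field on the input at this output position is [1 7 8 / 7 7 5 / 3 3 0]. Elementwise product with the kernel and sum: 7·2 + 8·1 + 7·1 + 7·-2 + 5·1 + 3·-1 + 3·1.

20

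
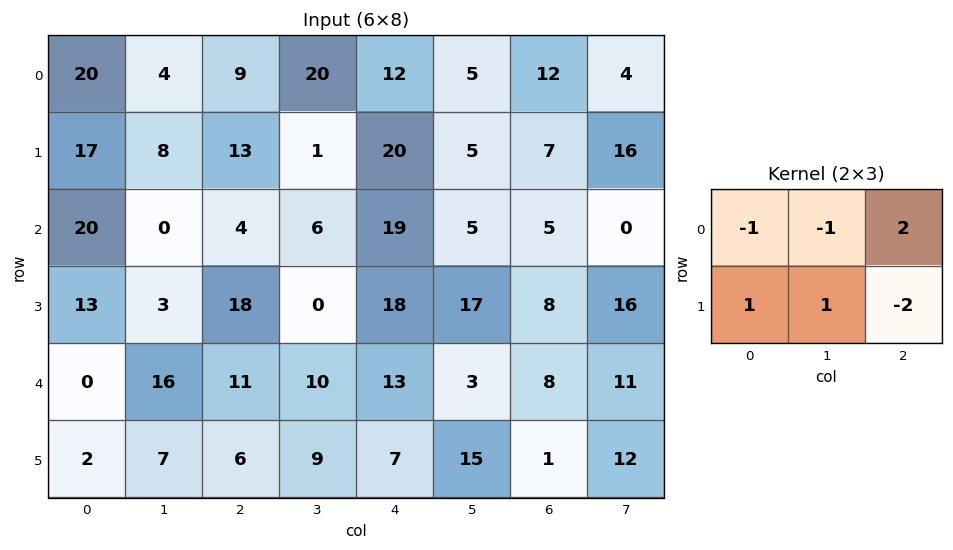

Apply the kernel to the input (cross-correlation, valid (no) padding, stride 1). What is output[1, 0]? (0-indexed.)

13

The receptive field on the input at this output position is [17 8 13 / 20 0 4]. Elementwise product with the kernel and sum: 17·-1 + 8·-1 + 13·2 + 20·1 + 0·1 + 4·-2.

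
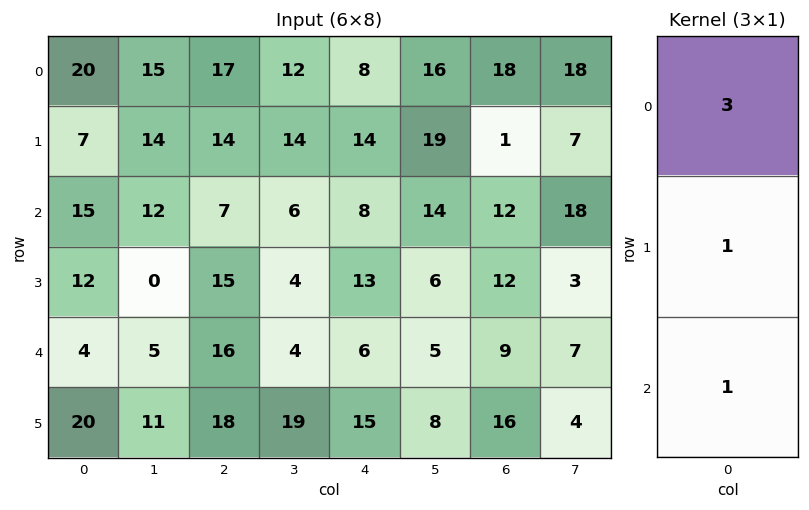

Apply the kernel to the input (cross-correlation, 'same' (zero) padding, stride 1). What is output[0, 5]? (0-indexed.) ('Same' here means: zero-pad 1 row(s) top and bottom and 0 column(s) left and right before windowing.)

The receptive field on the zero-padded input at this output position is [0 / 16 / 19]. Elementwise product with the kernel and sum: 0·3 + 16·1 + 19·1.

35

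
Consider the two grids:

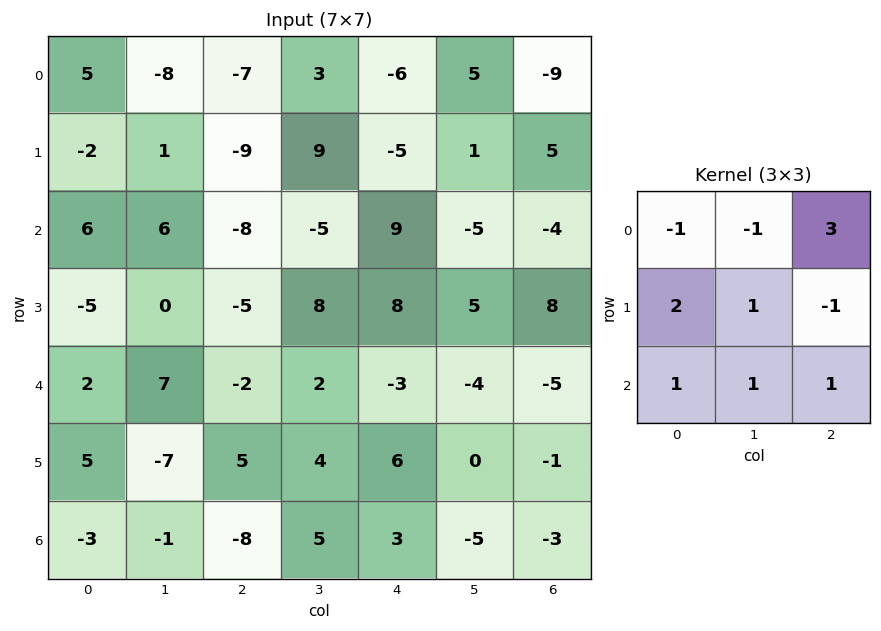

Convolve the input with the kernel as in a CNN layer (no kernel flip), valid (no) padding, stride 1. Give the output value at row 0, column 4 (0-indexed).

-40

The receptive field on the input at this output position is [-6 5 -9 / -5 1 5 / 9 -5 -4]. Elementwise product with the kernel and sum: -6·-1 + 5·-1 + -9·3 + -5·2 + 1·1 + 5·-1 + 9·1 + -5·1 + -4·1.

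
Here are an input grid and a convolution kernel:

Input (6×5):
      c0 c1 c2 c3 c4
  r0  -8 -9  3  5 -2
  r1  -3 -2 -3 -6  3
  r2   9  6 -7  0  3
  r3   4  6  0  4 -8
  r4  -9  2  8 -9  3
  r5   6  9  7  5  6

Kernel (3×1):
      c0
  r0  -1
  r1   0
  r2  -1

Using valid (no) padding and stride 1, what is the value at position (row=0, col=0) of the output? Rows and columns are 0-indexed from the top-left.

-1

The receptive field on the input at this output position is [-8 / -3 / 9]. Elementwise product with the kernel and sum: -8·-1 + 9·-1.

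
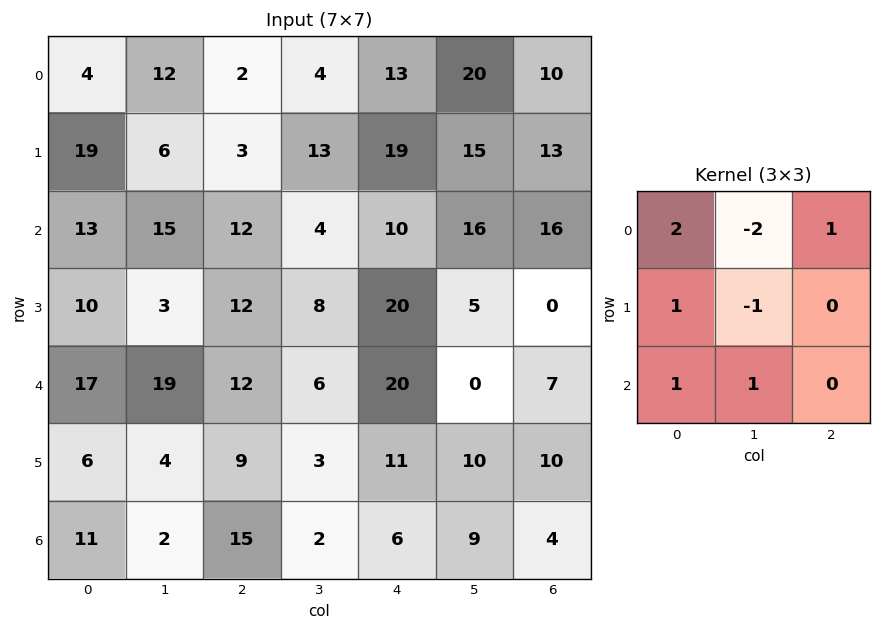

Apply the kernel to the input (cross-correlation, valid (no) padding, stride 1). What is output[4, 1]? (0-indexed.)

32

The receptive field on the input at this output position is [19 12 6 / 4 9 3 / 2 15 2]. Elementwise product with the kernel and sum: 19·2 + 12·-2 + 6·1 + 4·1 + 9·-1 + 2·1 + 15·1.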